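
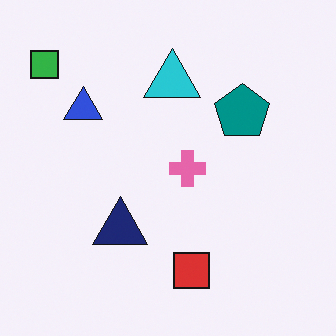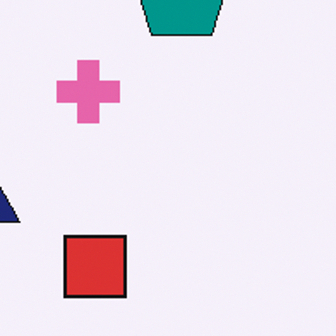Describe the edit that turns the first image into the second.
This is the original image cropped to a noticeably smaller region and rescaled.

The visible shapes are larger and the field of view is narrower; shapes near the original edges may be partly or wholly outside the frame — a crop-and-rescale.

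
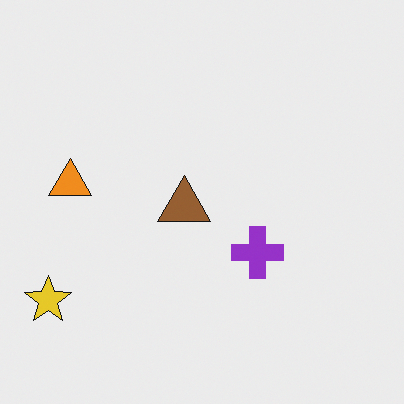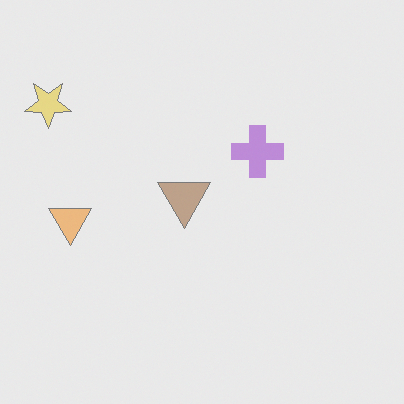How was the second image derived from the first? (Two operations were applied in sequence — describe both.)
The second image is the first flipped vertically (top ↔ bottom), then given much lower contrast.

The yellow star is in the bottom-left of the first image and the top-left of the second — shapes on opposite sides of the horizontal midline have swapped in a mirror flip. Tones are pushed toward mid-grey across the whole image — a global contrast change.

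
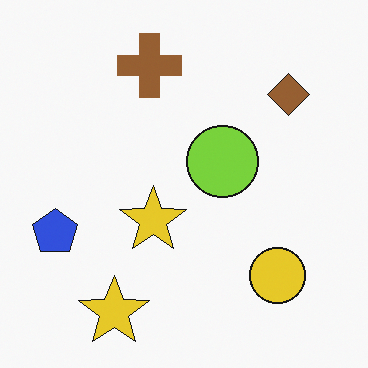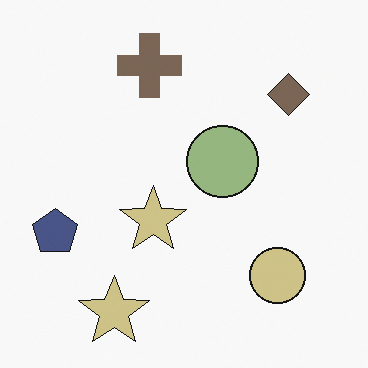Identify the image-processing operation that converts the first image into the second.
It was heavily desaturated.

All colors are more muted and greyish — a global saturation change.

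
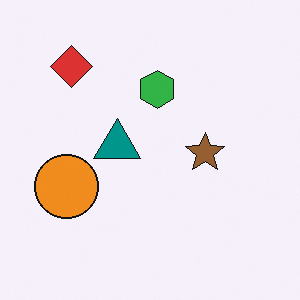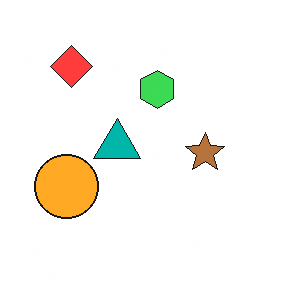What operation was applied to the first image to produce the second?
The transformation is: brightened a little.

Every pixel — background and shapes alike — is uniformly brightened.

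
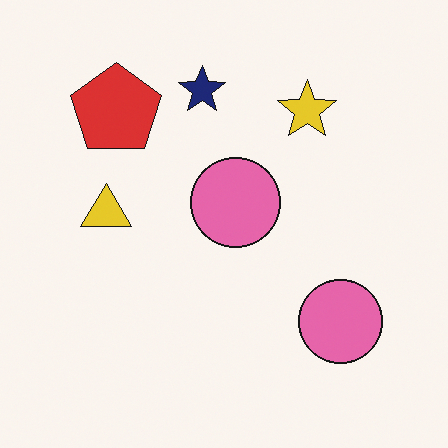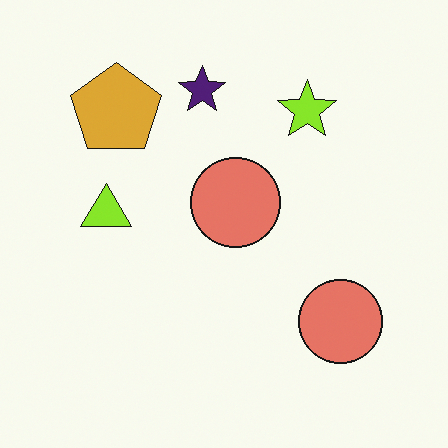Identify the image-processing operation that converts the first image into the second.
The second image is the first hue-shifted by a small amount.

Every shape's color has rotated by the same amount around the hue wheel — a uniform hue shift.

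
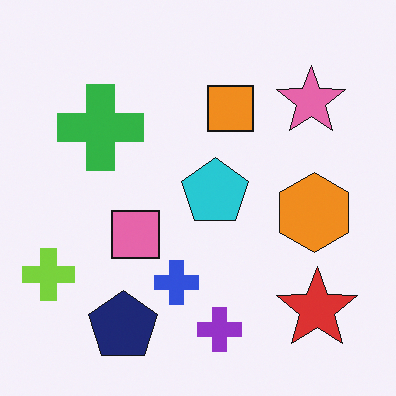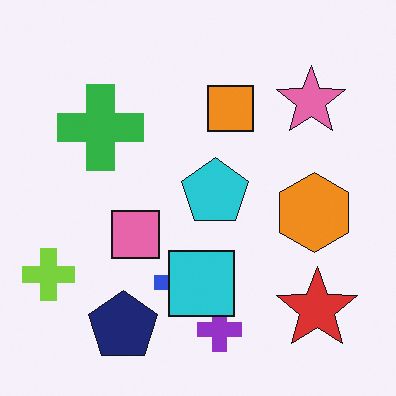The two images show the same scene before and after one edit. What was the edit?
The transformation is: overlaid with an additional cyan square.

A cyan square appears in the second image that is absent from the first.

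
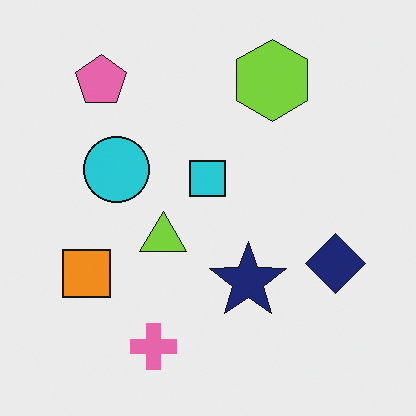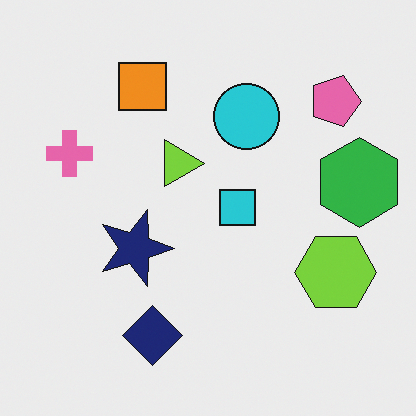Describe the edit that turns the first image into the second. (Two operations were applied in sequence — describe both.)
This is the original image rotated 90° clockwise, then overlaid with an additional green hexagon.

The pink pentagon sits in the top-left of the first image and the top-right of the second — consistent with a whole-image 90° clockwise rotation. A green hexagon appears in the second image that is absent from the first.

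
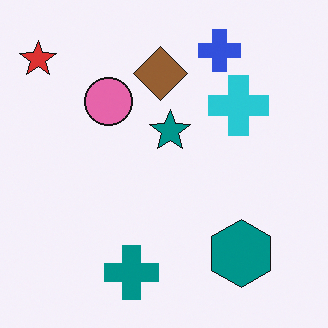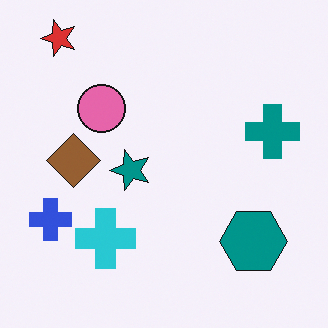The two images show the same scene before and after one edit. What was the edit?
The second image is the first transposed (reflected across the top-left ↔ bottom-right diagonal).

Shapes have swapped their row and column positions — what was in the top-right is now in the bottom-left — a diagonal reflection.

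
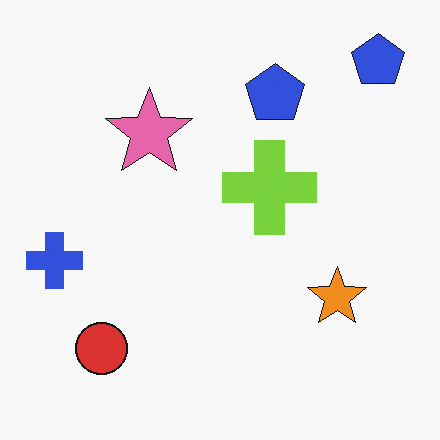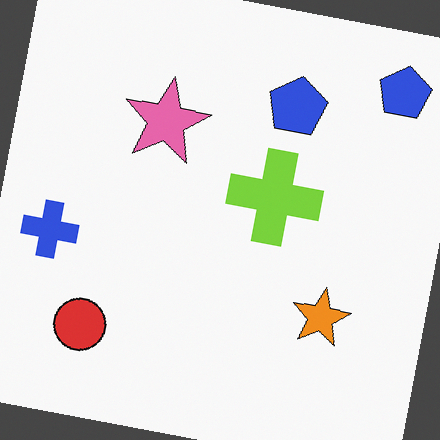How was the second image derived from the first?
This is the original image rotated clockwise by a few degrees.

Every shape is tilted by the same angle and the image corners show triangular fill wedges — a whole-image rotation by a non-right angle.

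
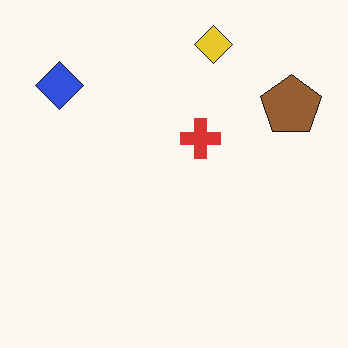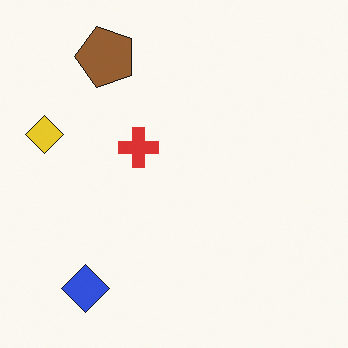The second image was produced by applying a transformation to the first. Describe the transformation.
The transformation is: rotated 90° counter-clockwise.

The blue diamond sits in the top-left of the first image and the bottom-left of the second — consistent with a whole-image 90° counter-clockwise rotation.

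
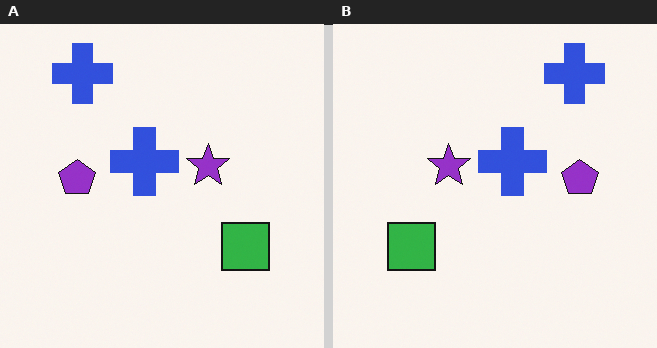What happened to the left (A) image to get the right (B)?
The transformation is: flipped horizontally (left ↔ right).

The purple pentagon is in the left of the left (A) image and the right of the right (B) — shapes on opposite sides of the vertical midline have swapped in a mirror flip.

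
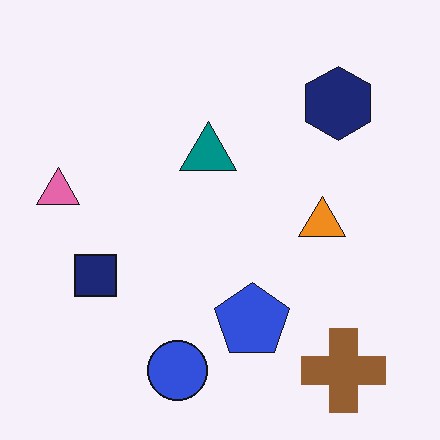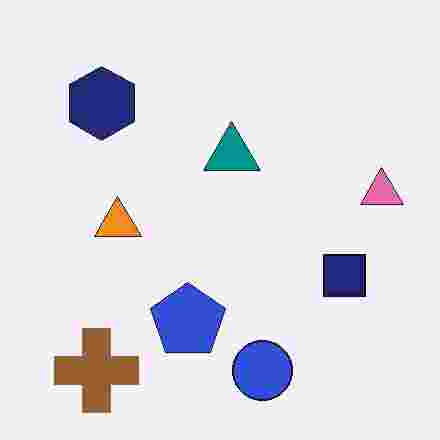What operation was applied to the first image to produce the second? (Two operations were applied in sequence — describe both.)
The image was heavily JPEG-compressed with obvious blocking artifacts, then flipped horizontally (left ↔ right).

Blocky 8×8 compression artifacts appear around shape edges and the flat background shows ringing — characteristic JPEG degradation. The pink triangle is in the left of the first image and the right of the second — shapes on opposite sides of the vertical midline have swapped in a mirror flip.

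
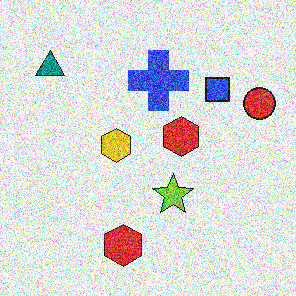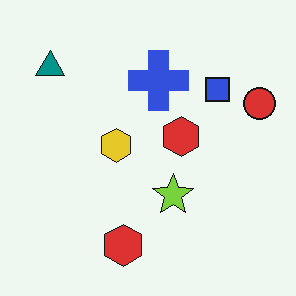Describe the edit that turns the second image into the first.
The first image is the second degraded with heavy additive noise.

Random speckle covers the whole image, including the flat background.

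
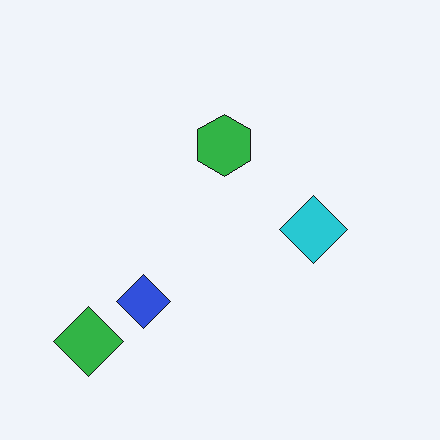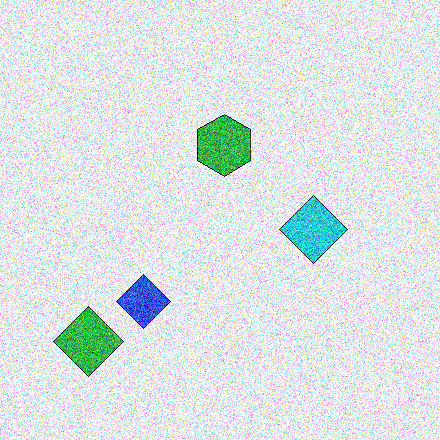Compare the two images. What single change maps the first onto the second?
The image was degraded with strong gaussian noise.

Random speckle covers the whole image, including the flat background.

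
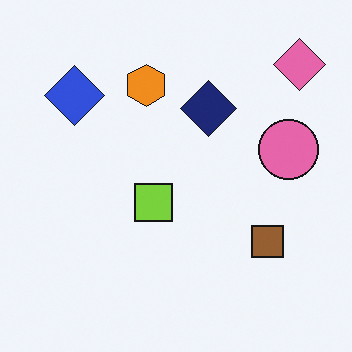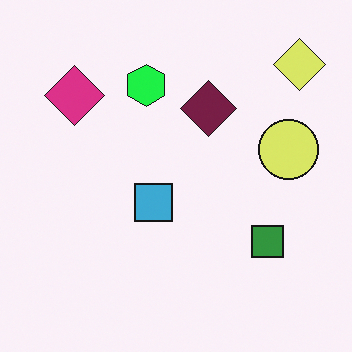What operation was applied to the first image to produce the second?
The transformation is: hue-shifted noticeably.

Every shape's color has rotated by the same amount around the hue wheel — a uniform hue shift.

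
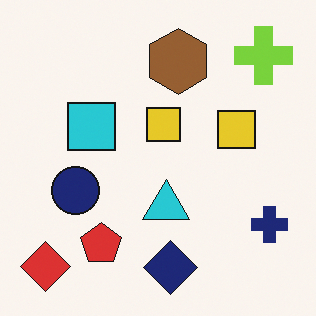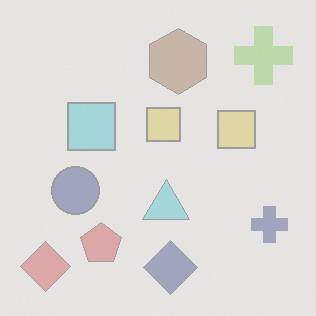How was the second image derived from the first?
This is the original image given much lower contrast.

Tones are pushed toward mid-grey across the whole image — a global contrast change.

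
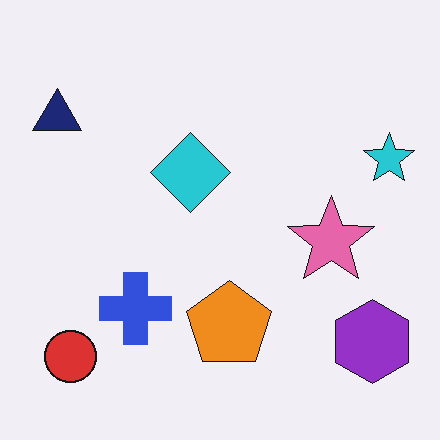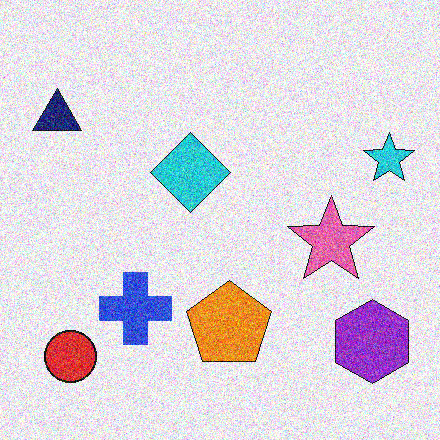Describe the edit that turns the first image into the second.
Degraded with a thick layer of grain.

Random speckle covers the whole image, including the flat background.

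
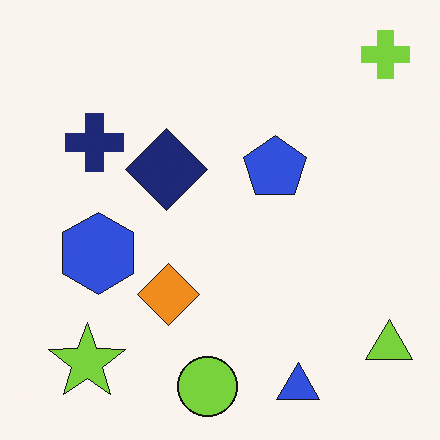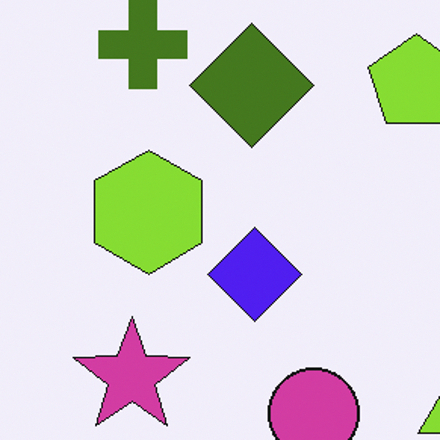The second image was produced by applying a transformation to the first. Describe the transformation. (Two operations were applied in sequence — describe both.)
This is the original image hue-shifted by a large amount, then cropped to a modestly smaller region and rescaled.

Every shape's color has rotated by the same amount around the hue wheel — a uniform hue shift. The visible shapes are larger and the field of view is narrower; shapes near the original edges may be partly or wholly outside the frame — a crop-and-rescale.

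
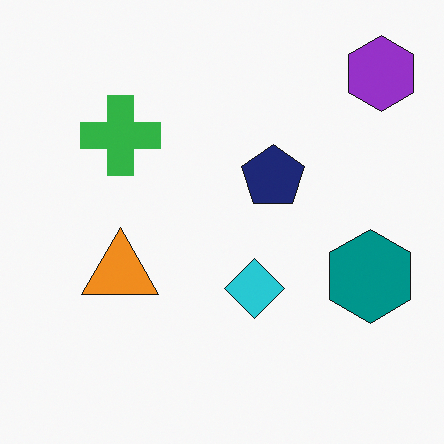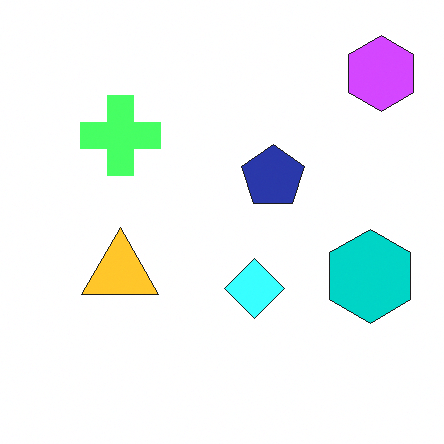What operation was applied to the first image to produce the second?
Noticeably brightened.

Every pixel — background and shapes alike — is uniformly brightened.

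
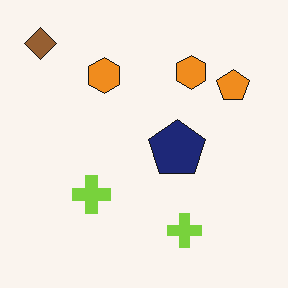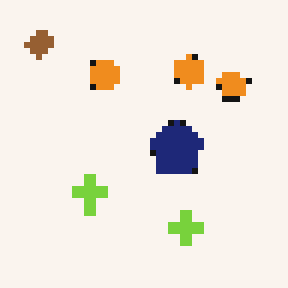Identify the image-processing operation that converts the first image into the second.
The image was pixelated into visible square blocks.

Shapes are reduced to large square blocks; fine edges and outlines are lost — a downscale-then-upscale (mosaic) effect.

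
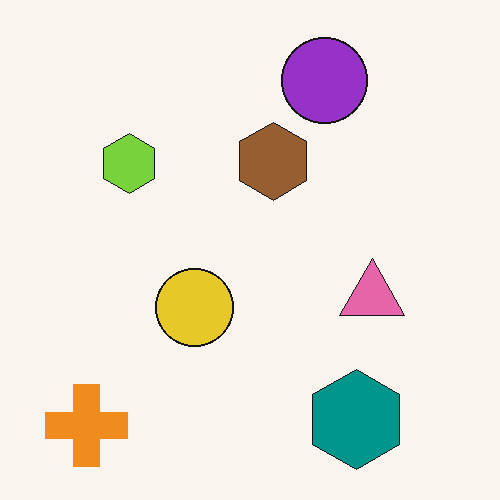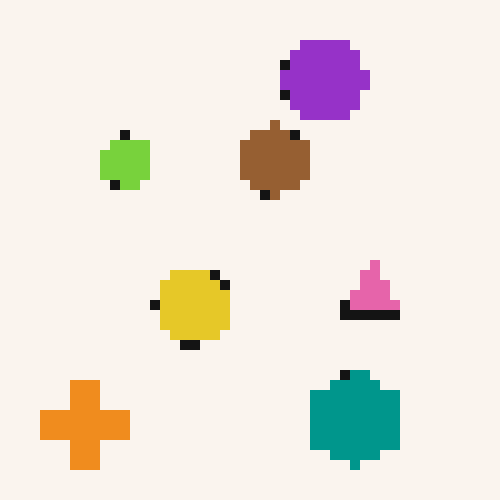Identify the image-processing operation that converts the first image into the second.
The image was coarsely pixelated.

Shapes are reduced to large square blocks; fine edges and outlines are lost — a downscale-then-upscale (mosaic) effect.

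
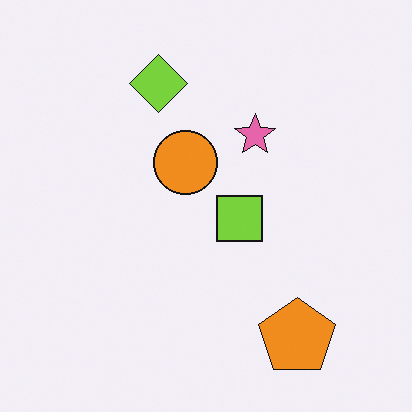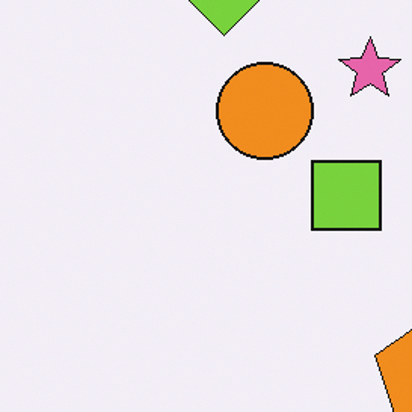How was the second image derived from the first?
The image was cropped to a modestly smaller region and rescaled.

The visible shapes are larger and the field of view is narrower; shapes near the original edges may be partly or wholly outside the frame — a crop-and-rescale.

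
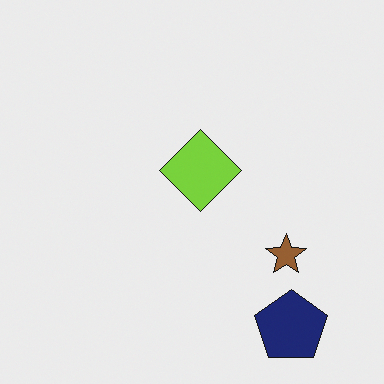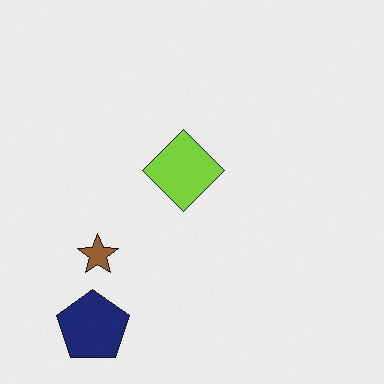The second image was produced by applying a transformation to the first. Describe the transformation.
The transformation is: flipped horizontally (left ↔ right).

The navy pentagon is in the bottom-right of the first image and the bottom-left of the second — shapes on opposite sides of the vertical midline have swapped in a mirror flip.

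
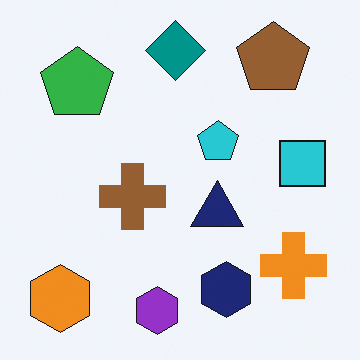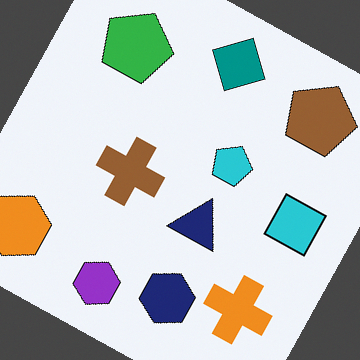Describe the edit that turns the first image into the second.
The image was rotated clockwise by a moderate amount.

Every shape is tilted by the same angle and the image corners show triangular fill wedges — a whole-image rotation by a non-right angle.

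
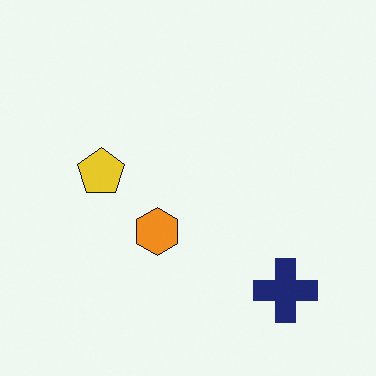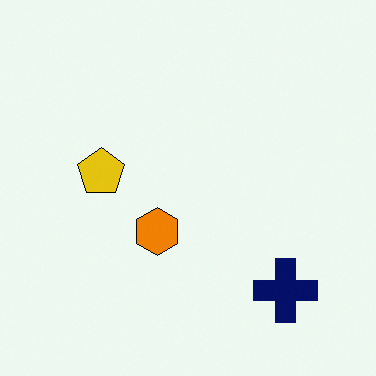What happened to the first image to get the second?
The second image is the first given slightly increased contrast.

Tones are pushed away from mid-grey across the whole image — a global contrast change.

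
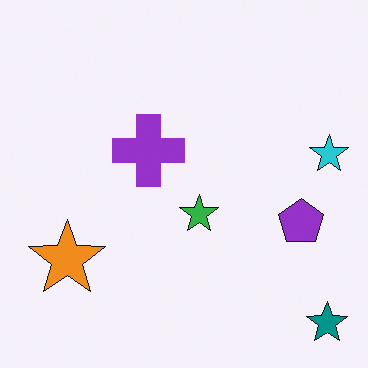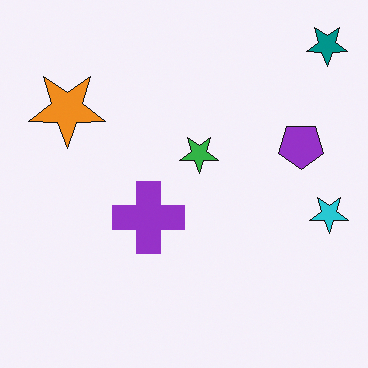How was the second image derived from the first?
This is the original image flipped vertically (top ↔ bottom).

The teal star is in the bottom-right of the first image and the top-right of the second — shapes on opposite sides of the horizontal midline have swapped in a mirror flip.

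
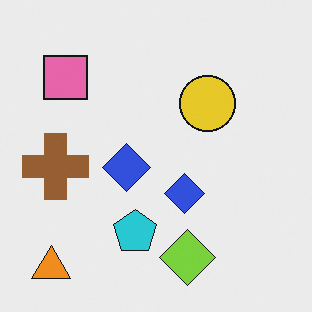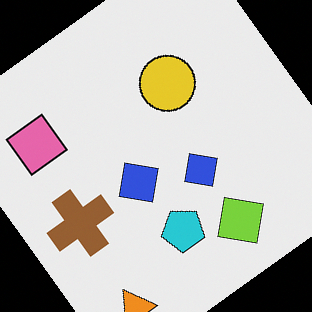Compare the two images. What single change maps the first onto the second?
It was rotated counter-clockwise by a large amount — several tens of degrees.

Every shape is tilted by the same angle and the image corners show triangular fill wedges — a whole-image rotation by a non-right angle.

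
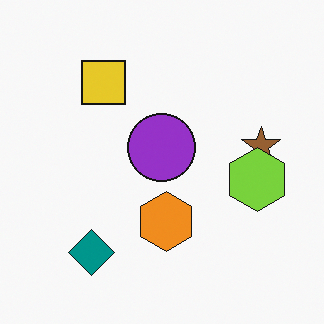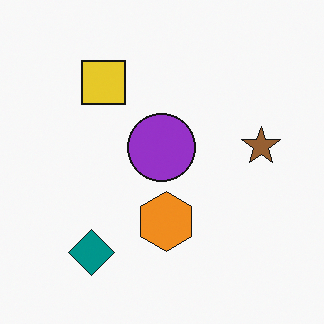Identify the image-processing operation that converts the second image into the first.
The image was overlaid with an additional lime hexagon.

A lime hexagon appears in the first image that is absent from the second.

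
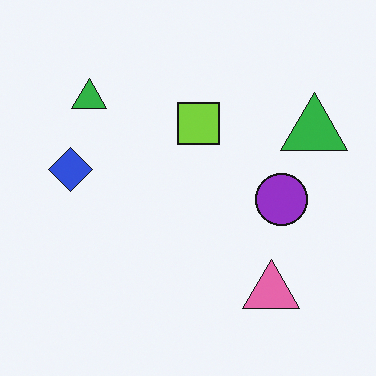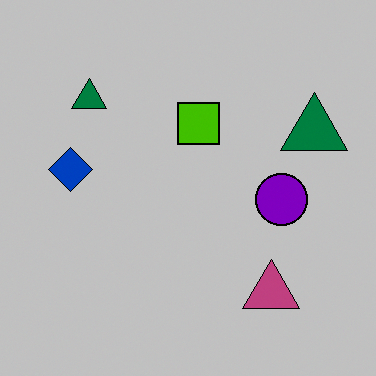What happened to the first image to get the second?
The transformation is: heavily posterized to just a handful of flat colors.

Each flat color has snapped to a coarser quantized level — most visibly, the near-white background has dropped to a flat grey.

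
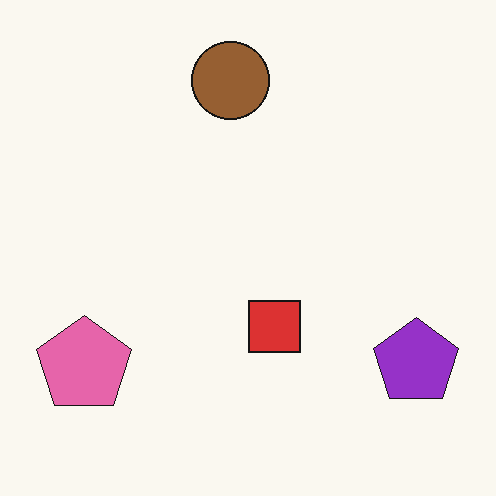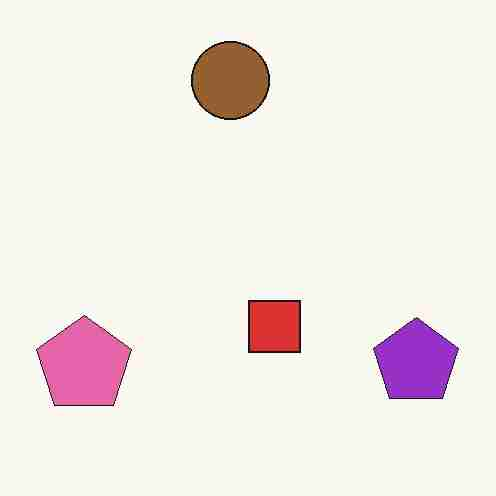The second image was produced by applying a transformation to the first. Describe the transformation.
It was heavily JPEG-compressed with obvious blocking artifacts.

Blocky 8×8 compression artifacts appear around shape edges and the flat background shows ringing — characteristic JPEG degradation.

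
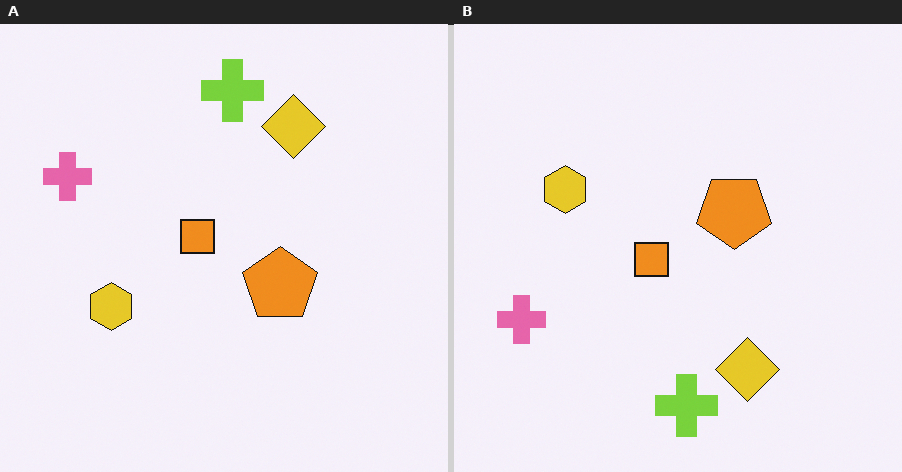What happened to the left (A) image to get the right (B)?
It was flipped vertically (top ↔ bottom).

The lime cross is in the top of the left (A) image and the bottom of the right (B) — shapes on opposite sides of the horizontal midline have swapped in a mirror flip.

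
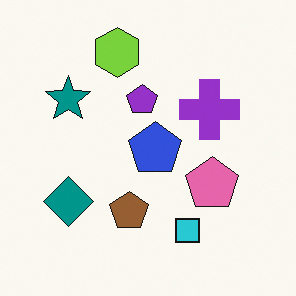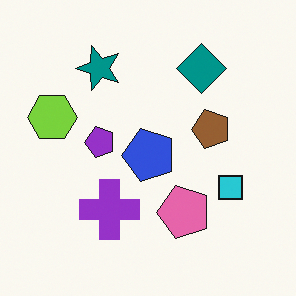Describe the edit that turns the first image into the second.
It was transposed (reflected across the top-left ↔ bottom-right diagonal).

Shapes have swapped their row and column positions — what was in the top-right is now in the bottom-left — a diagonal reflection.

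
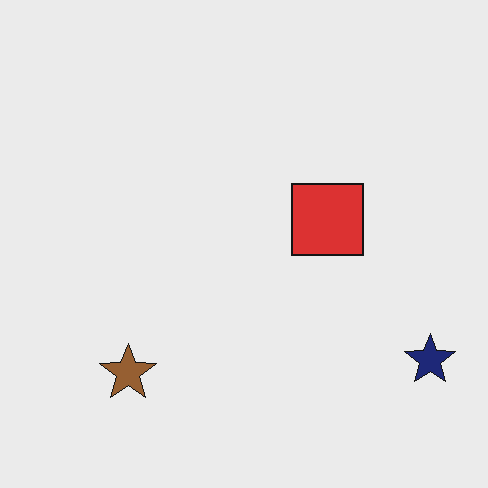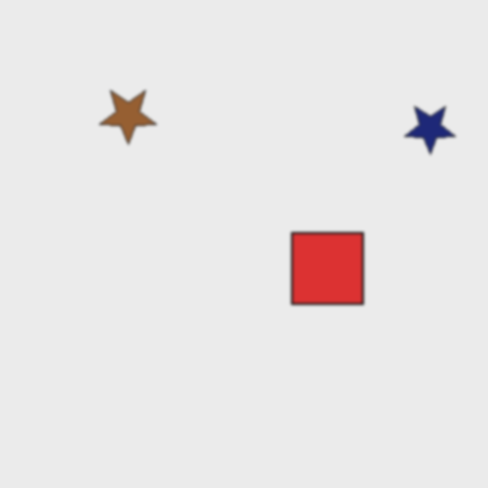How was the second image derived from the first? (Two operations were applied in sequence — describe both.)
The transformation is: slightly softened, then flipped vertically (top ↔ bottom).

Shape edges and outlines are uniformly softened across the whole image. The brown star is in the bottom-left of the first image and the top-left of the second — shapes on opposite sides of the horizontal midline have swapped in a mirror flip.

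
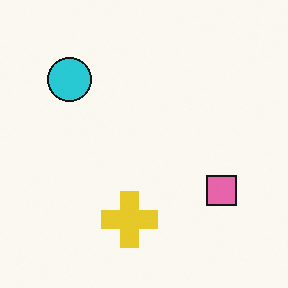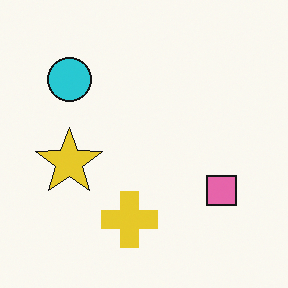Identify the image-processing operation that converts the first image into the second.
Overlaid with an additional yellow star.

A yellow star appears in the second image that is absent from the first.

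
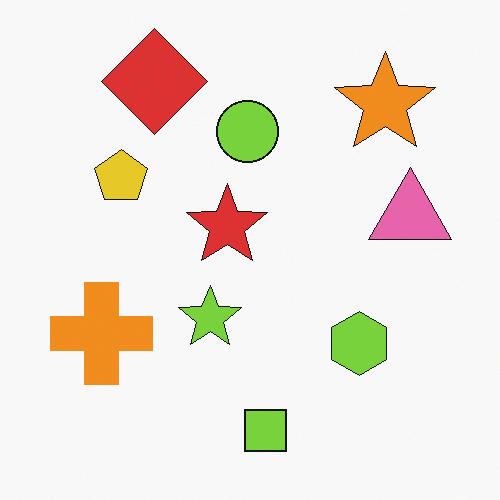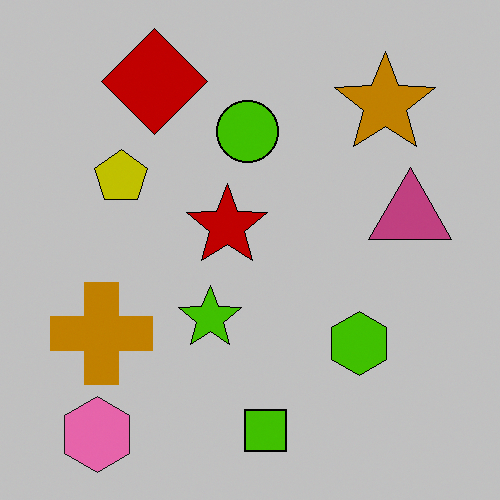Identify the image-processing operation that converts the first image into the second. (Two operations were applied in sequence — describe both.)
The transformation is: heavily posterized to just a handful of flat colors, then overlaid with an additional pink hexagon.

Each flat color has snapped to a coarser quantized level — most visibly, the near-white background has dropped to a flat grey. A pink hexagon appears in the second image that is absent from the first.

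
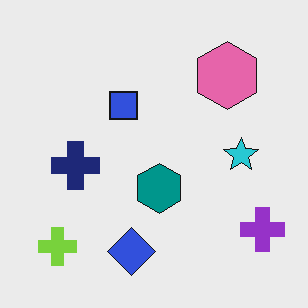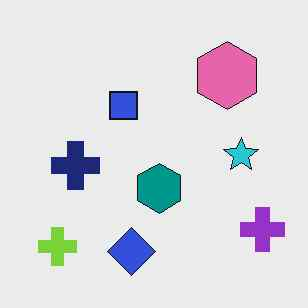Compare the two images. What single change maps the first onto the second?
The second image is the first given moderate JPEG compression.

Blocky 8×8 compression artifacts appear around shape edges and the flat background shows ringing — characteristic JPEG degradation.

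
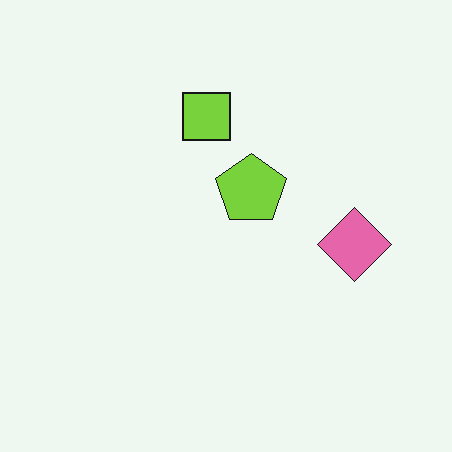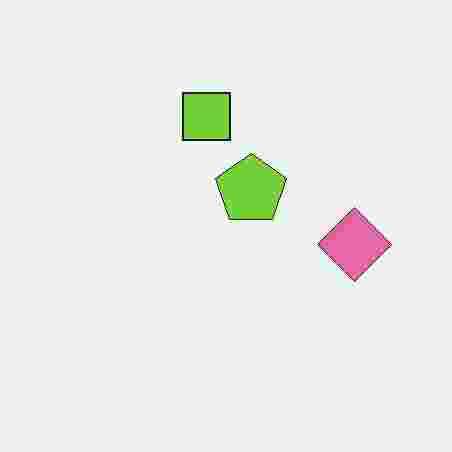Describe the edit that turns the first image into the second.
Heavily JPEG-compressed with obvious blocking artifacts.

Blocky 8×8 compression artifacts appear around shape edges and the flat background shows ringing — characteristic JPEG degradation.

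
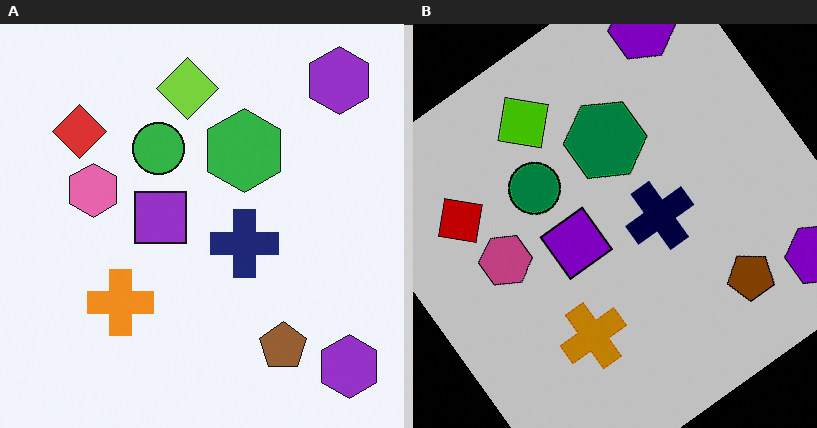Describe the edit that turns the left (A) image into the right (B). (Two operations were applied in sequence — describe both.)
This is the original image rotated counter-clockwise by a large amount — several tens of degrees, then aggressively posterized.

Every shape is tilted by the same angle and the image corners show triangular fill wedges — a whole-image rotation by a non-right angle. Each flat color has snapped to a coarser quantized level — most visibly, the near-white background has dropped to a flat grey.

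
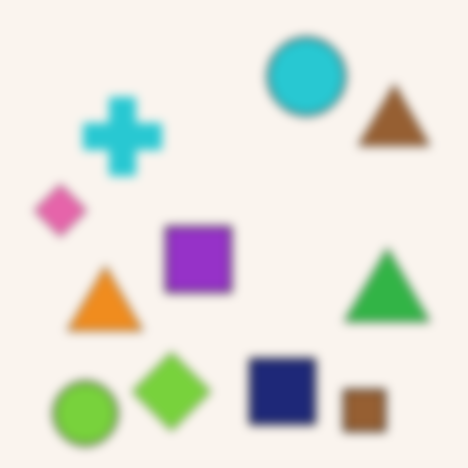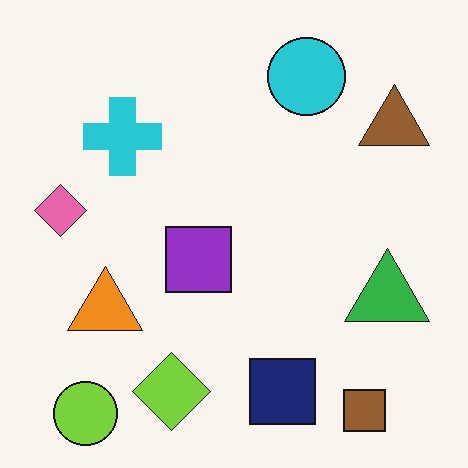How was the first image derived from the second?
Heavily blurred.

Shape edges and outlines are uniformly softened across the whole image.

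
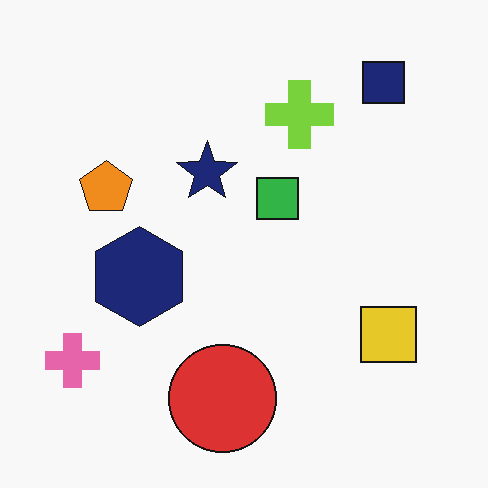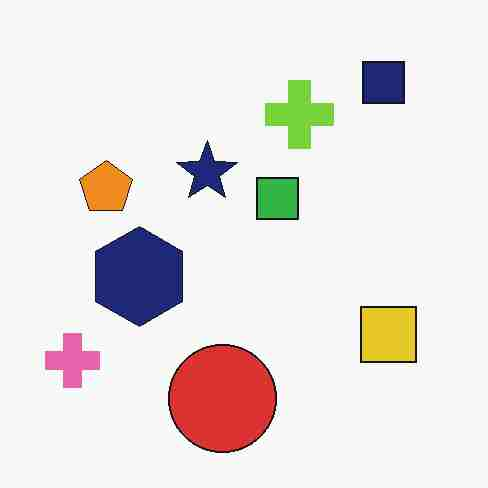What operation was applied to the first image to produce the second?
The image was degraded with heavy JPEG compression.

Blocky 8×8 compression artifacts appear around shape edges and the flat background shows ringing — characteristic JPEG degradation.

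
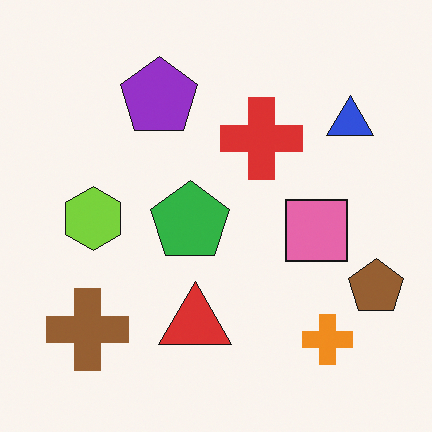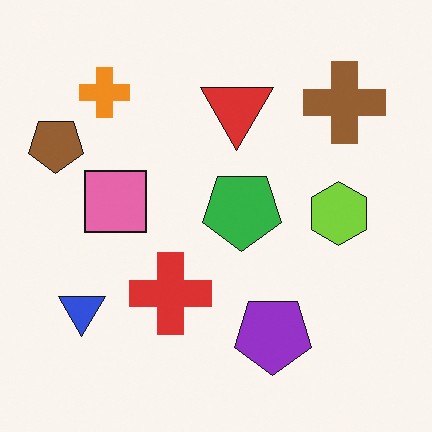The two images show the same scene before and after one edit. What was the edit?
The transformation is: rotated 180°.

The brown pentagon sits in the right of the first image and the left of the second — consistent with a whole-image 180° rotation.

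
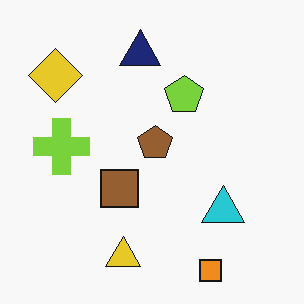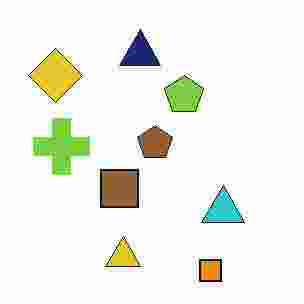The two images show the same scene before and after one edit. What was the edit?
It was degraded with heavy JPEG compression.

Blocky 8×8 compression artifacts appear around shape edges and the flat background shows ringing — characteristic JPEG degradation.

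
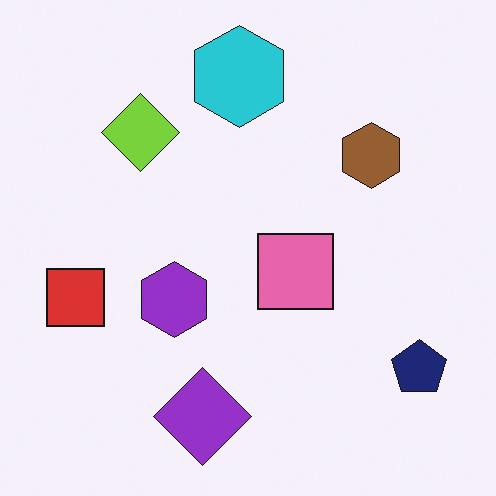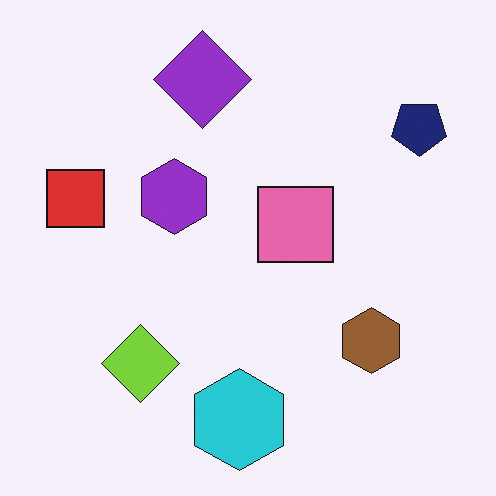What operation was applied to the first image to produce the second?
It was flipped vertically (top ↔ bottom).

The cyan hexagon is in the top of the first image and the bottom of the second — shapes on opposite sides of the horizontal midline have swapped in a mirror flip.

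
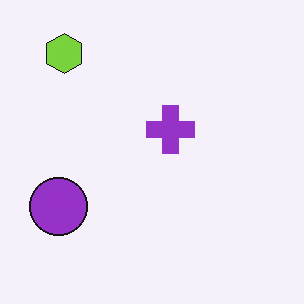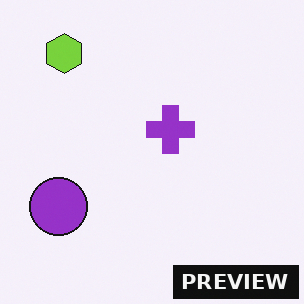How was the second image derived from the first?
It was watermarked with the text "PREVIEW" in the lower-right corner.

A dark label reading "PREVIEW" appears in the lower-right corner.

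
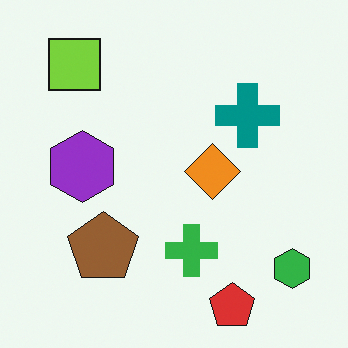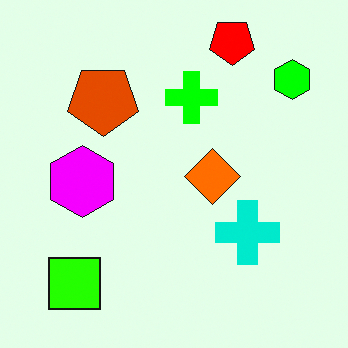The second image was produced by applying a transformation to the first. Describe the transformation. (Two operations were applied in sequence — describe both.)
The second image is the first heavily oversaturated, then flipped vertically (top ↔ bottom).

All colors are more vivid — a global saturation change. The red pentagon is in the bottom of the first image and the top of the second — shapes on opposite sides of the horizontal midline have swapped in a mirror flip.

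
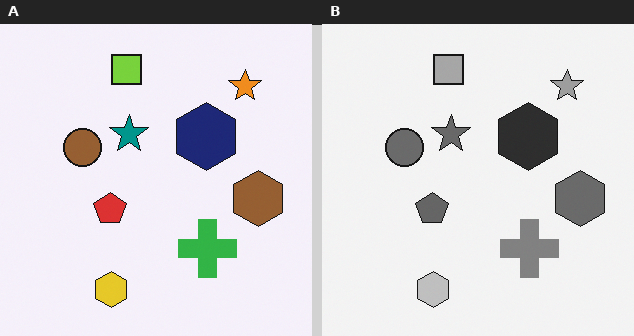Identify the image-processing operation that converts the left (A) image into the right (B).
Converted to grayscale.

All color is removed — every shape is now a shade of grey.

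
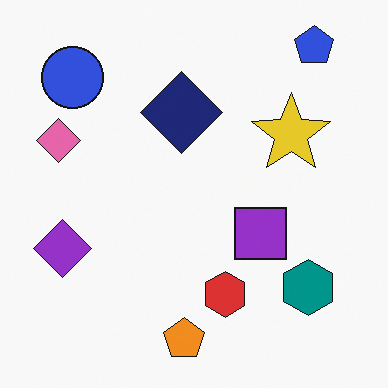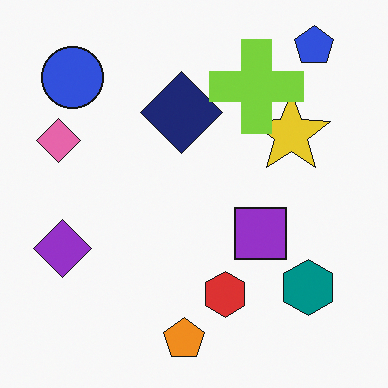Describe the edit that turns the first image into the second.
Overlaid with an additional lime cross.

A lime cross appears in the second image that is absent from the first.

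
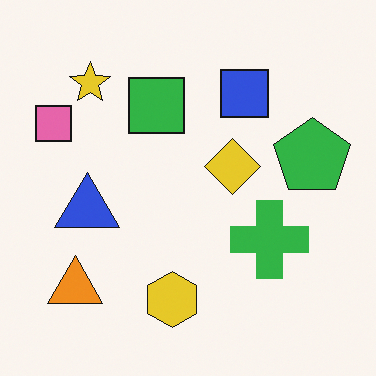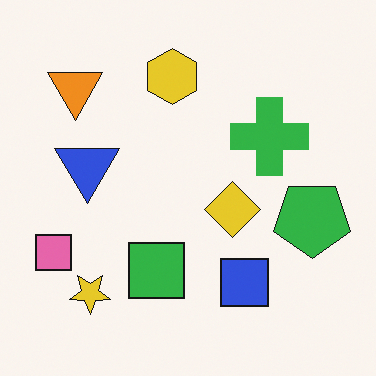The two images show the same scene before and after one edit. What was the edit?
The second image is the first flipped vertically (top ↔ bottom).

The yellow hexagon is in the bottom of the first image and the top of the second — shapes on opposite sides of the horizontal midline have swapped in a mirror flip.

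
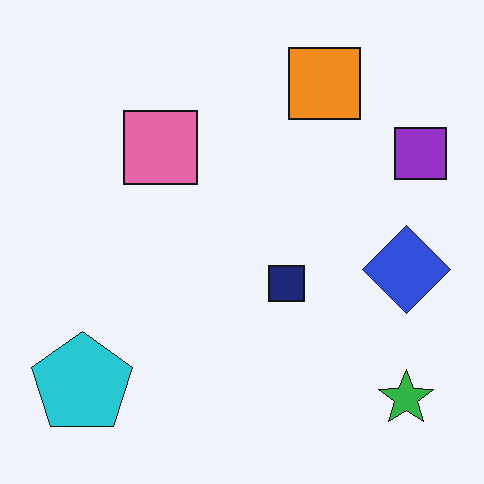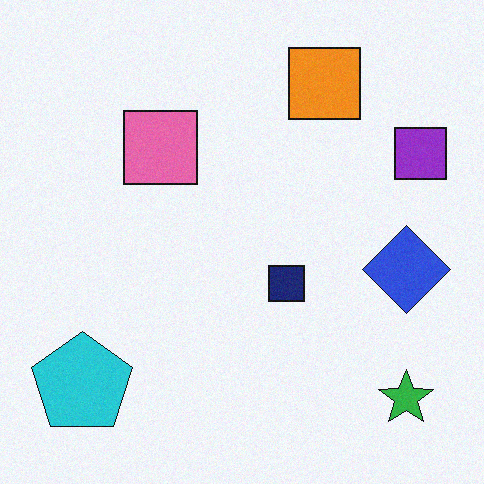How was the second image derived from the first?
The image was degraded with light additive noise.

Random speckle covers the whole image, including the flat background.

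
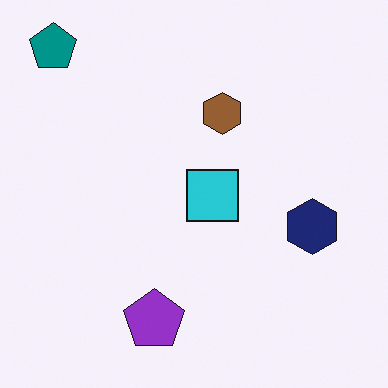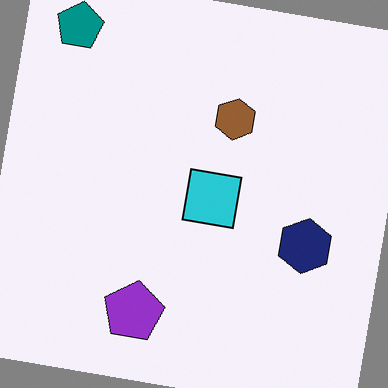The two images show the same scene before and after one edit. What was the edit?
The transformation is: rotated clockwise by a few degrees.

Every shape is tilted by the same angle and the image corners show triangular fill wedges — a whole-image rotation by a non-right angle.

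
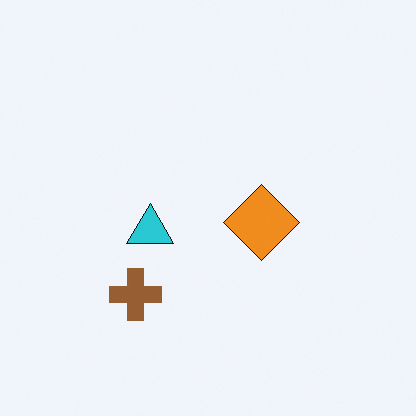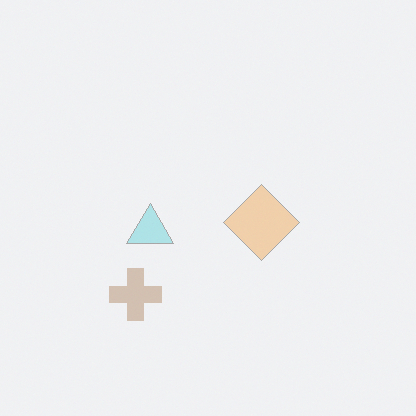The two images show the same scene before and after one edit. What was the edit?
This is the original image given much lower contrast.

Tones are pushed toward mid-grey across the whole image — a global contrast change.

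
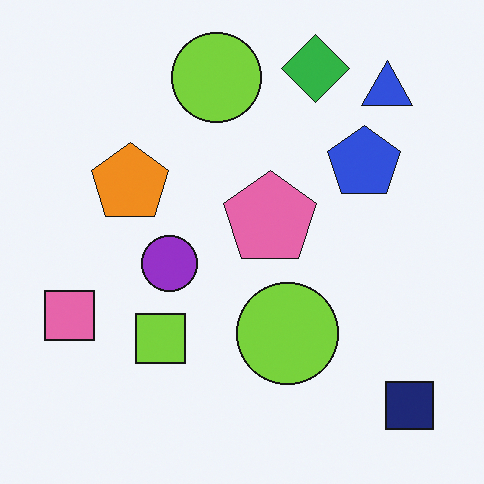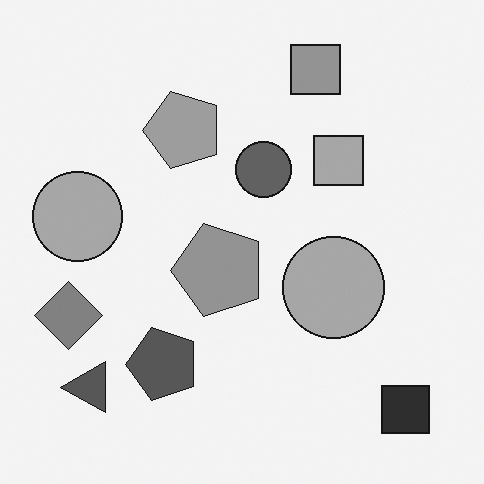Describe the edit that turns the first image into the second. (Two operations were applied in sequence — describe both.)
The image was converted to grayscale, then transposed (reflected across the top-left ↔ bottom-right diagonal).

All color is removed — every shape is now a shade of grey. Shapes have swapped their row and column positions — what was in the top-right is now in the bottom-left — a diagonal reflection.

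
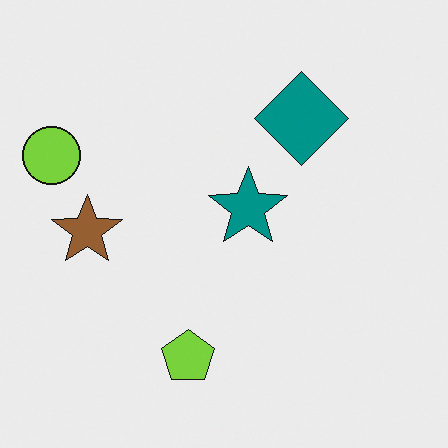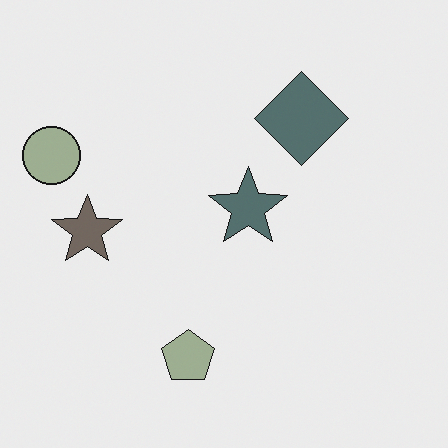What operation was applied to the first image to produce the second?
The transformation is: heavily desaturated.

All colors are more muted and greyish — a global saturation change.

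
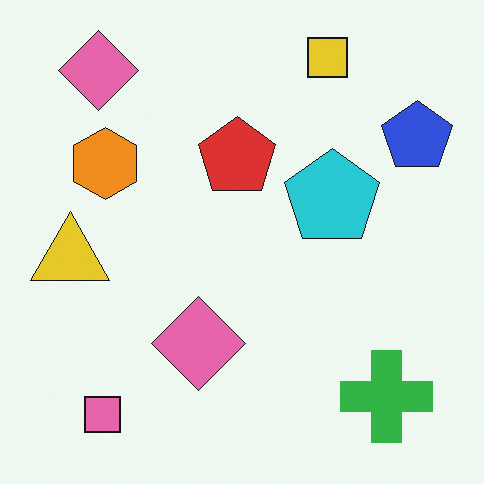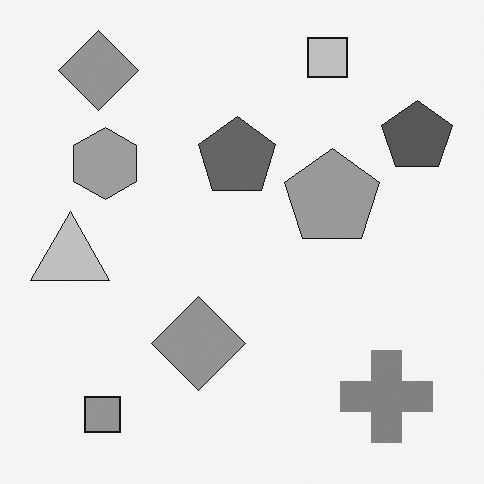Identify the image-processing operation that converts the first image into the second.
It was converted to grayscale.

All color is removed — every shape is now a shade of grey.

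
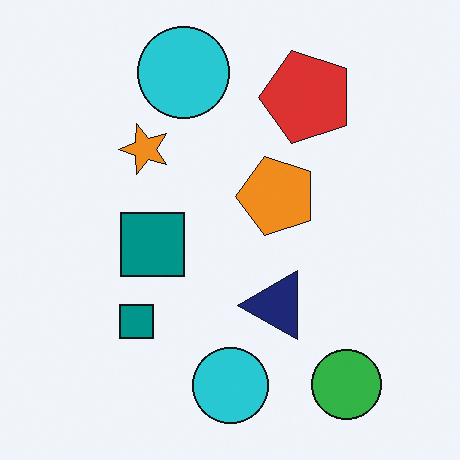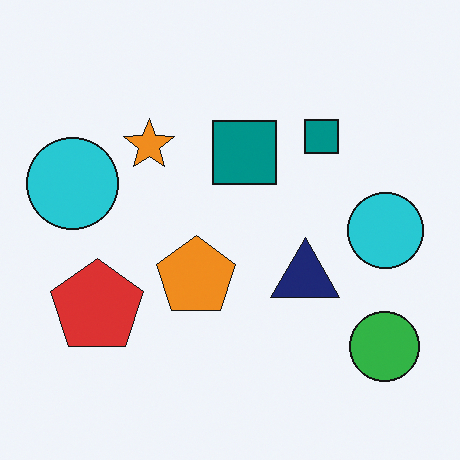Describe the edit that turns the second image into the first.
The image was transposed (reflected across the top-left ↔ bottom-right diagonal).

Shapes have swapped their row and column positions — what was in the top-right is now in the bottom-left — a diagonal reflection.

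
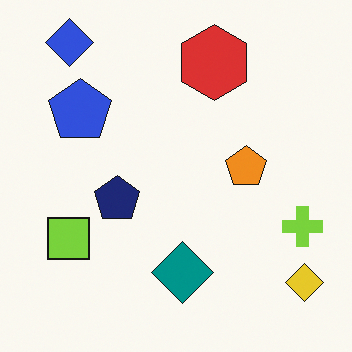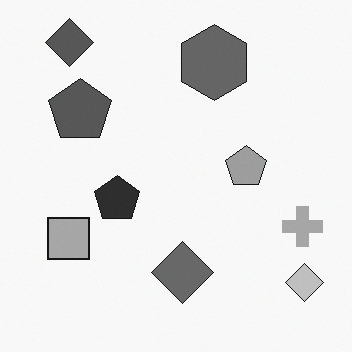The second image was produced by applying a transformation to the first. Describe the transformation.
It was converted to grayscale.

All color is removed — every shape is now a shade of grey.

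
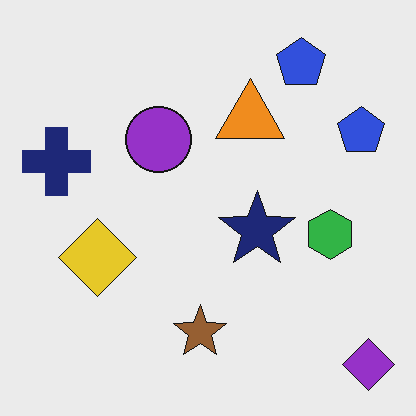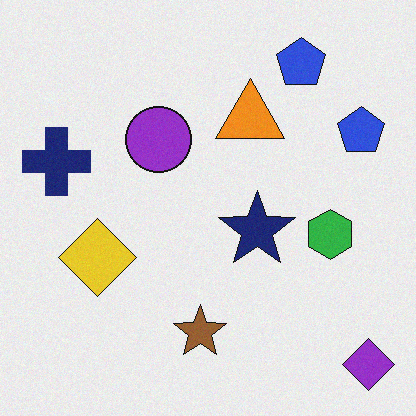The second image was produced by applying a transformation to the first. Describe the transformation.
The image was degraded with subtle gaussian noise.

Random speckle covers the whole image, including the flat background.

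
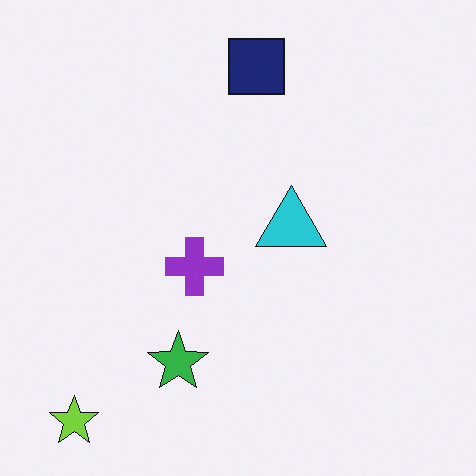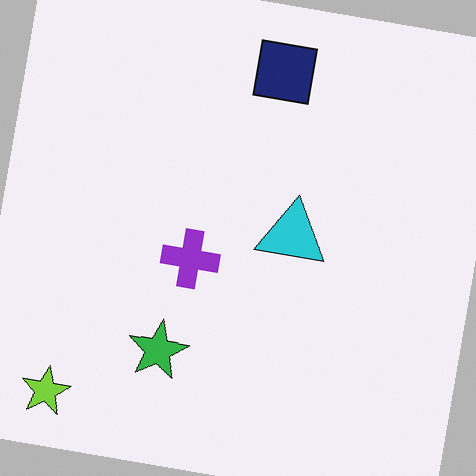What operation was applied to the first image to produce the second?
This is the original image rotated clockwise by a few degrees.

Every shape is tilted by the same angle and the image corners show triangular fill wedges — a whole-image rotation by a non-right angle.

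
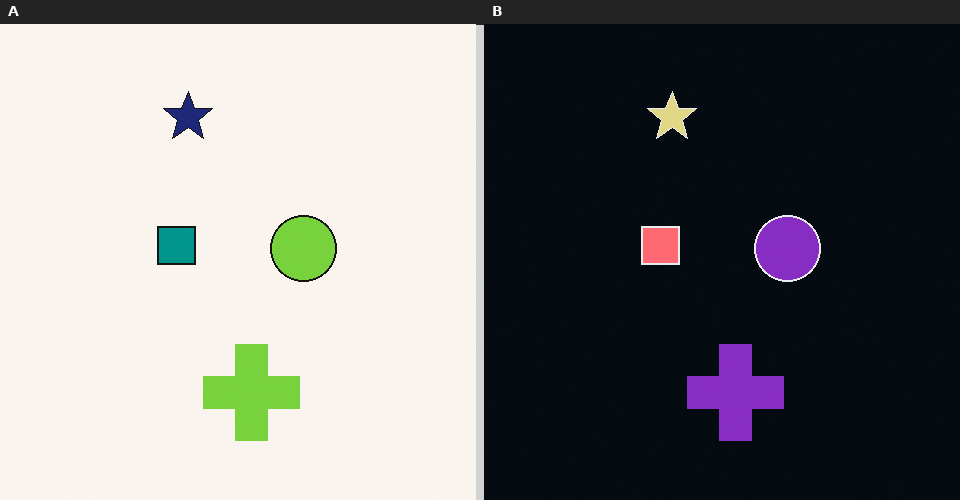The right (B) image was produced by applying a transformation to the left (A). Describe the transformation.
The image was color-inverted (negative).

The light background has become dark and every shape's color is its complement — a photographic negative.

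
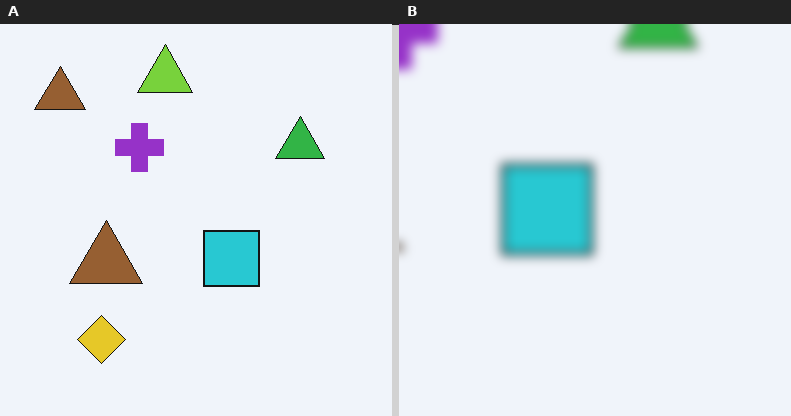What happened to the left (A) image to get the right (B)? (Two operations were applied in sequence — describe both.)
It was cropped to a noticeably smaller region and rescaled, then strongly gaussian-blurred.

The visible shapes are larger and the field of view is narrower; shapes near the original edges may be partly or wholly outside the frame — a crop-and-rescale. Shape edges and outlines are uniformly softened across the whole image.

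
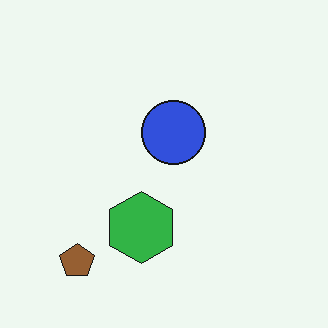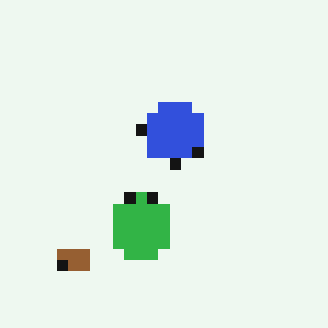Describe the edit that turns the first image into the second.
It was heavily pixelated into large blocks.

Shapes are reduced to large square blocks; fine edges and outlines are lost — a downscale-then-upscale (mosaic) effect.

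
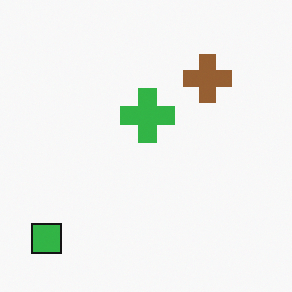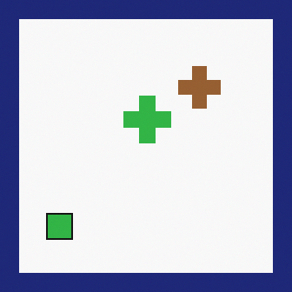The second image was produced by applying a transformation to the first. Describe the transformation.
The image was framed with a navy border.

A solid navy frame runs around the edge of the second image, with the content slightly shrunk inside it.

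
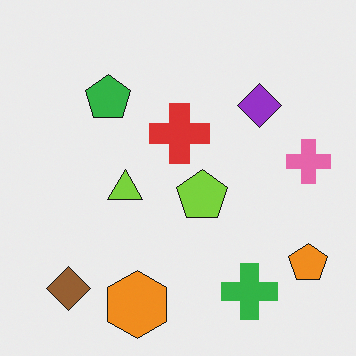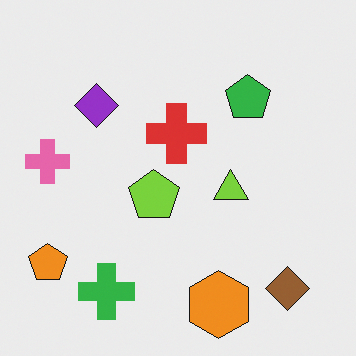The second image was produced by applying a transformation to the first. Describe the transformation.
This is the original image flipped horizontally (left ↔ right).

The pink cross is in the right of the first image and the left of the second — shapes on opposite sides of the vertical midline have swapped in a mirror flip.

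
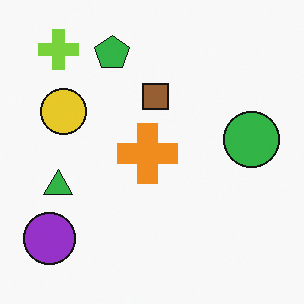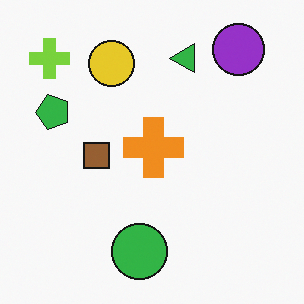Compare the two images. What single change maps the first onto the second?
The second image is the first transposed (reflected across the top-left ↔ bottom-right diagonal).

Shapes have swapped their row and column positions — what was in the top-right is now in the bottom-left — a diagonal reflection.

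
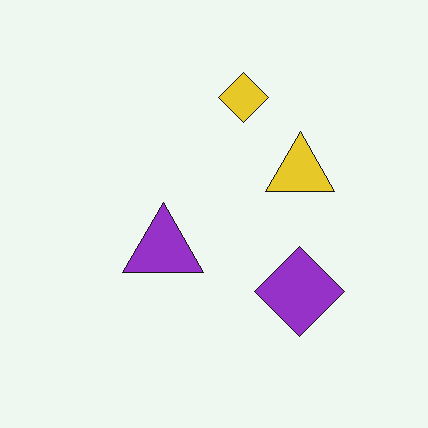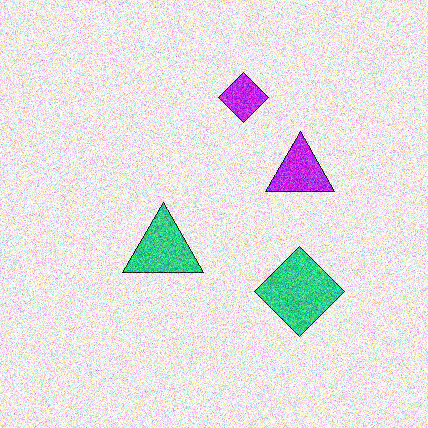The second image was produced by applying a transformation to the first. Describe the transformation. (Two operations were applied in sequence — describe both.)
The transformation is: degraded with a thick layer of grain, then hue-shifted by a large amount.

Random speckle covers the whole image, including the flat background. Every shape's color has rotated by the same amount around the hue wheel — a uniform hue shift.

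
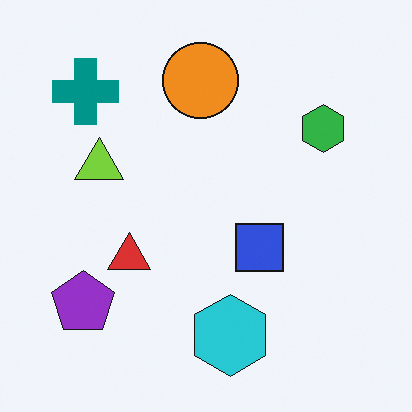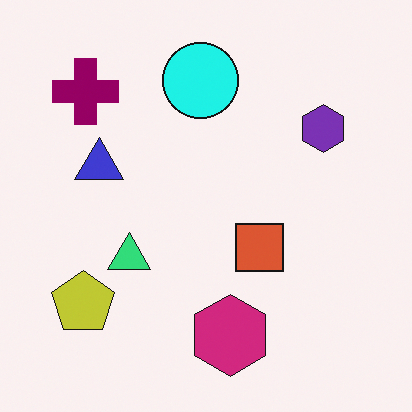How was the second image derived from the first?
This is the original image hue-shifted by a moderate amount.

Every shape's color has rotated by the same amount around the hue wheel — a uniform hue shift.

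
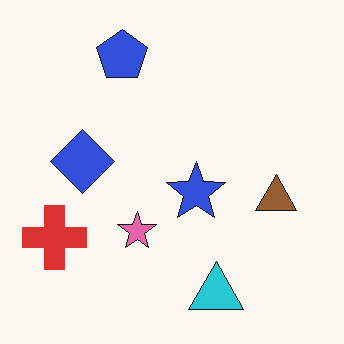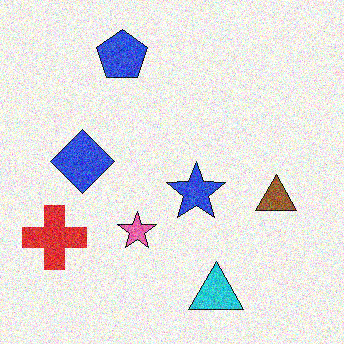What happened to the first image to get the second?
The image was degraded with strong gaussian noise.

Random speckle covers the whole image, including the flat background.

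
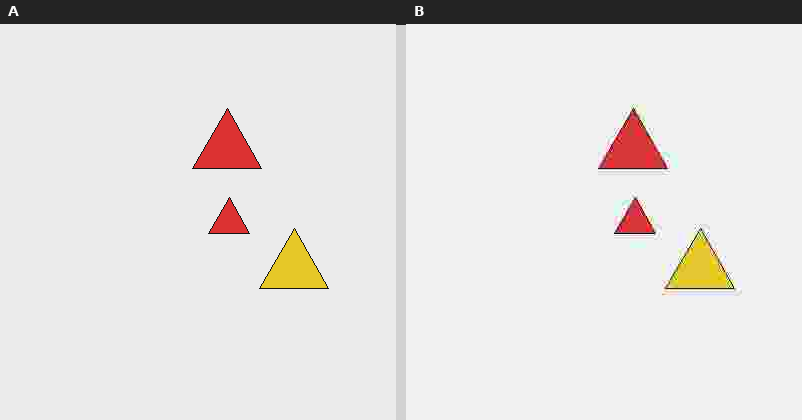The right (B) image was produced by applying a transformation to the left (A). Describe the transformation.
The right (B) image is the left (A) heavily JPEG-compressed with obvious blocking artifacts.

Blocky 8×8 compression artifacts appear around shape edges and the flat background shows ringing — characteristic JPEG degradation.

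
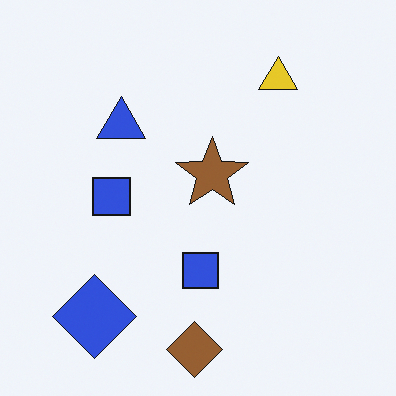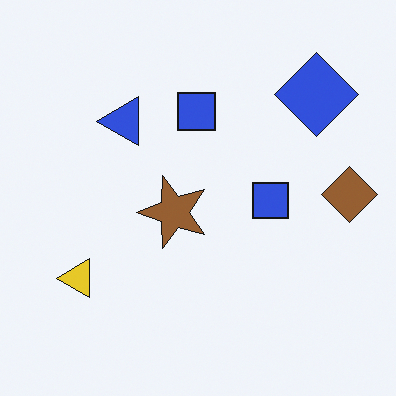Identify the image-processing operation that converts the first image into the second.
The image was transposed (reflected across the top-left ↔ bottom-right diagonal).

Shapes have swapped their row and column positions — what was in the top-right is now in the bottom-left — a diagonal reflection.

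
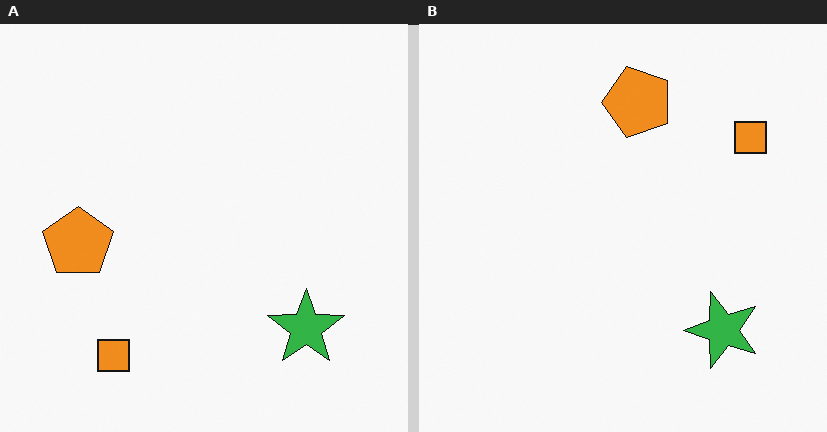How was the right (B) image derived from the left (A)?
The image was transposed (reflected across the top-left ↔ bottom-right diagonal).

Shapes have swapped their row and column positions — what was in the top-right is now in the bottom-left — a diagonal reflection.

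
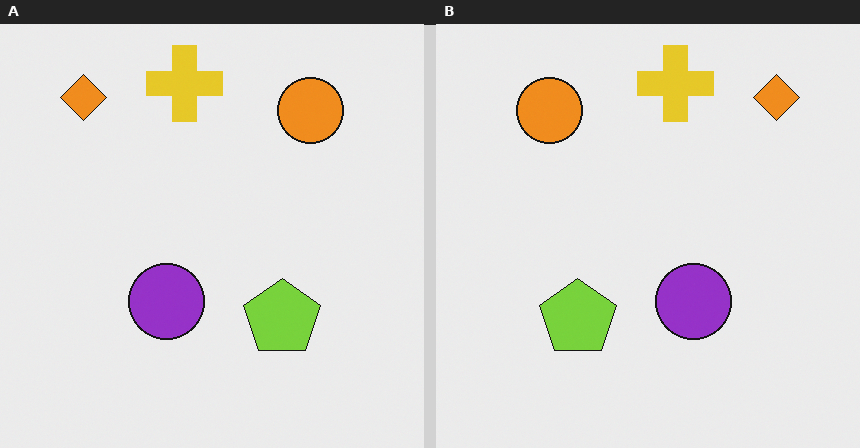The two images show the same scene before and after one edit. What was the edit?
The transformation is: flipped horizontally (left ↔ right).

The orange diamond is in the top-left of the left (A) image and the top-right of the right (B) — shapes on opposite sides of the vertical midline have swapped in a mirror flip.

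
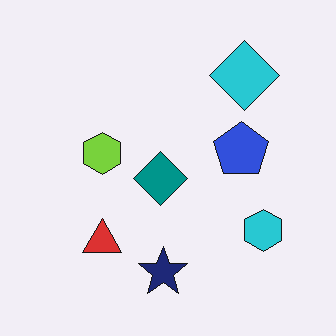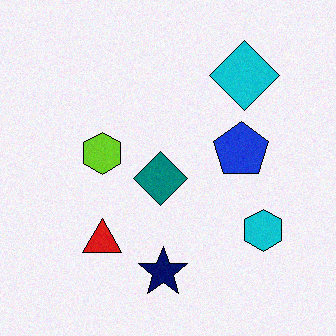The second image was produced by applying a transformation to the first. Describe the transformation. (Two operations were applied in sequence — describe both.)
This is the original image given slightly increased contrast, then degraded with subtle gaussian noise.

Tones are pushed away from mid-grey across the whole image — a global contrast change. Random speckle covers the whole image, including the flat background.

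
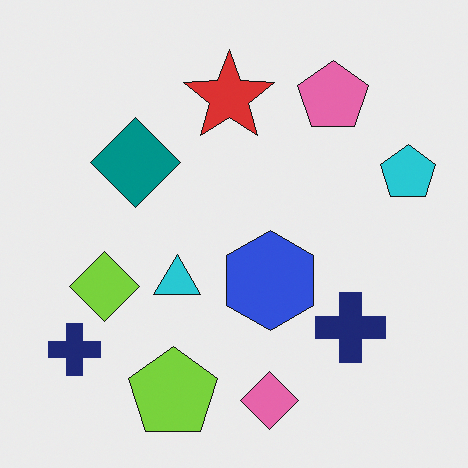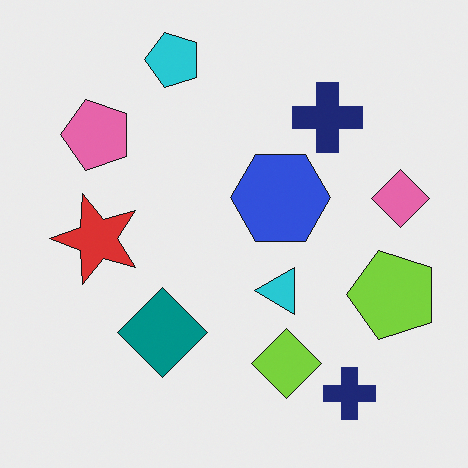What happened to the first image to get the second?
It was rotated 90° counter-clockwise.

The cyan pentagon sits in the right of the first image and the top of the second — consistent with a whole-image 90° counter-clockwise rotation.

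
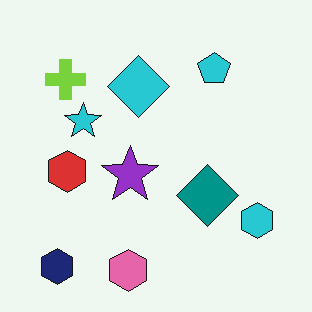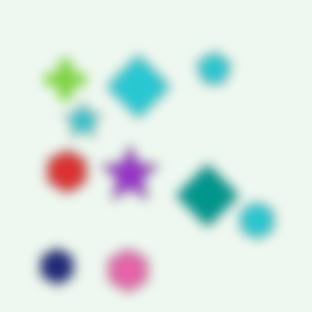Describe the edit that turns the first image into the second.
The transformation is: heavily blurred.

Shape edges and outlines are uniformly softened across the whole image.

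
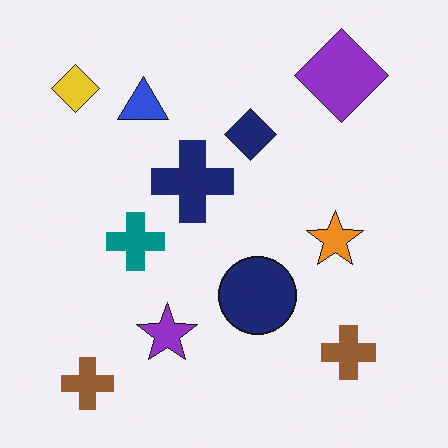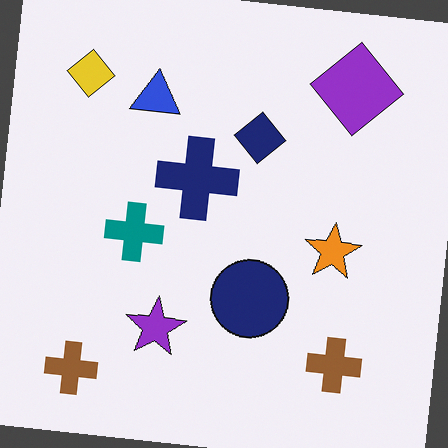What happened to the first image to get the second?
Rotated clockwise by a few degrees.

Every shape is tilted by the same angle and the image corners show triangular fill wedges — a whole-image rotation by a non-right angle.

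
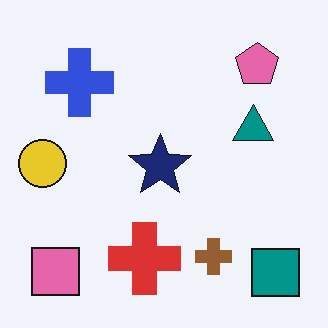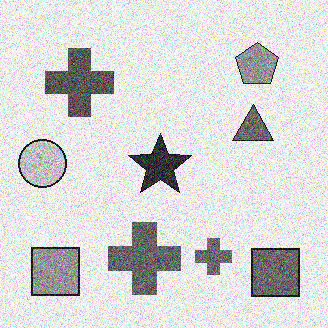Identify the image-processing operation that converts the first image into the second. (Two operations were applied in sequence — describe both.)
It was converted to grayscale, then degraded with heavy additive noise.

All color is removed — every shape is now a shade of grey. Random speckle covers the whole image, including the flat background.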